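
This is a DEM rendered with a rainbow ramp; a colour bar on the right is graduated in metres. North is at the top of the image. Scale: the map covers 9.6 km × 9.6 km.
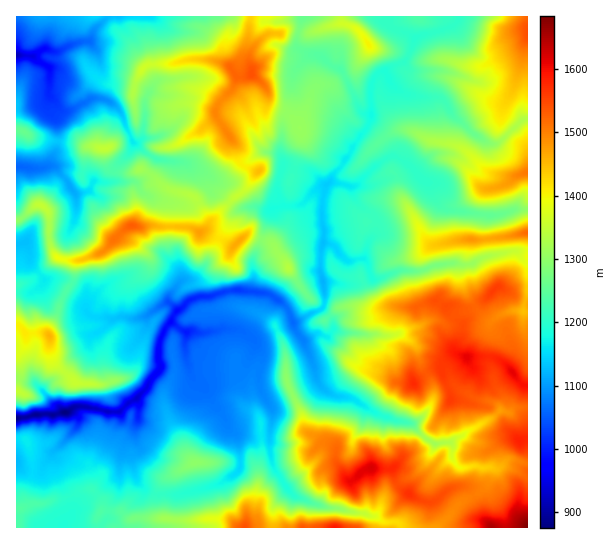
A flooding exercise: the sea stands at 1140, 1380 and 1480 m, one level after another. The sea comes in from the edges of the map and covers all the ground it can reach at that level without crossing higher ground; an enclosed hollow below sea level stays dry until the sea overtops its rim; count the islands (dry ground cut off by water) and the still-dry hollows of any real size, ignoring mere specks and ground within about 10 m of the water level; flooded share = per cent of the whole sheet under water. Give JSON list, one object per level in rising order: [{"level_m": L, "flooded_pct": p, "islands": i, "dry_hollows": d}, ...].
[{"level_m": 1140, "flooded_pct": 17, "islands": 0, "dry_hollows": 1}, {"level_m": 1380, "flooded_pct": 73, "islands": 2, "dry_hollows": 0}, {"level_m": 1480, "flooded_pct": 87, "islands": 2, "dry_hollows": 0}]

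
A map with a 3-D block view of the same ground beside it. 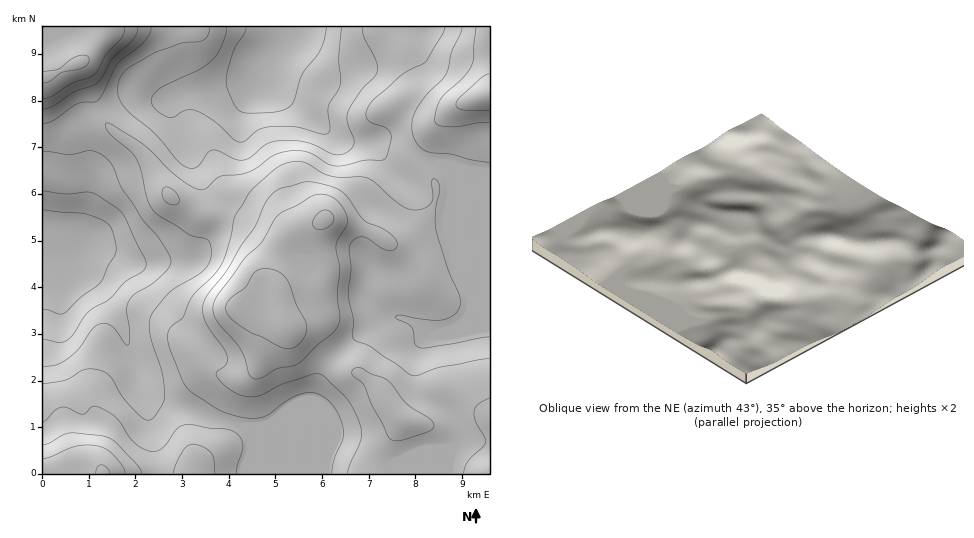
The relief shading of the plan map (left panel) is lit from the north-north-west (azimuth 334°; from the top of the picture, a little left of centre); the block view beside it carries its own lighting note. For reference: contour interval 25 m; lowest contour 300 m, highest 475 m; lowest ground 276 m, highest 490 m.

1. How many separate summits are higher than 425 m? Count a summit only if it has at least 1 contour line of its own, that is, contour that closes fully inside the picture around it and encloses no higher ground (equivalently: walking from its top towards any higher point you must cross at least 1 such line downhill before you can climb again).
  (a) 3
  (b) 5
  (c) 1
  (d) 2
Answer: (a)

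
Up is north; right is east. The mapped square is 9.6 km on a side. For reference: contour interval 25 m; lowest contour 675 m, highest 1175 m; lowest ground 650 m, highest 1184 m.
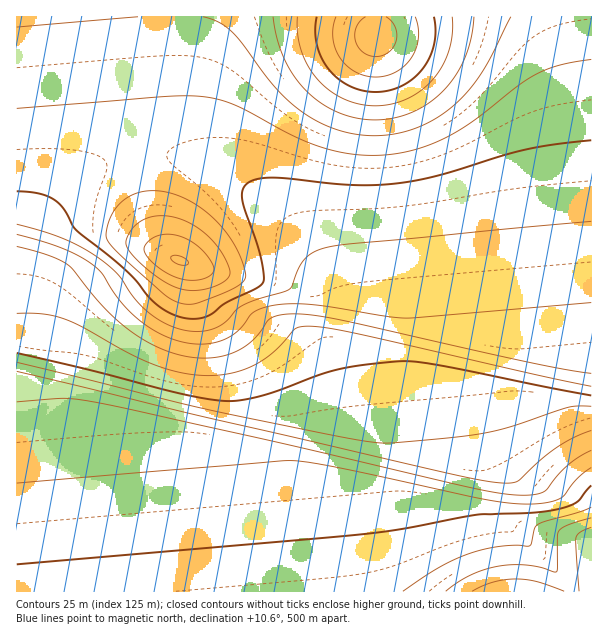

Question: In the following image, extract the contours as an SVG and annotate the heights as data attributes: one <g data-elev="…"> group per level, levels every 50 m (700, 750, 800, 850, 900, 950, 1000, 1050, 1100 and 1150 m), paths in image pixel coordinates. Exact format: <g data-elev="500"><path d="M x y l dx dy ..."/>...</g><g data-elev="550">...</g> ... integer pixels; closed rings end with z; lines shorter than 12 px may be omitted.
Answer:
<g data-elev="700"><path d="M446 591l24-16 13-5 15-4 29-1 30 7 2-41 8-6 24-7"/></g><g data-elev="750"><path d="M17 564l339-29 46-6 75-14 69-4 18-3 12-5 15-18"/></g><g data-elev="800"><path d="M17 402l46-4 33 4 184 41 188 44 45 8 18 0 12-3 25-27 11-8 12-7"/></g><g data-elev="850"><path d="M17 362l192 48 131 27 38 6 39-2 63-7 30-7 59-20 22-1"/></g><g data-elev="900"><path d="M17 313l25 1 21 5 18 7 42 24 23 11 24 9 22 5 29 0 27-7 12-6 12-8 23-25 7-2 9-1 44 7 236 53"/></g><g data-elev="950"><path d="M17 234l40 12 28 14 16 12 19 28 21 21 12 9 14 7 25 7 18-1 15-4 14-9 15-18 10-5 17-3 36 1 72 12 18 1 184-15"/></g><g data-elev="1000"><path d="M17 191l22 3 17 7 9 9 11 20 50 40 30 34 20 12 10 2 11 1 13-4 15-12 31-15 7-6 1-9-4-18-18-57 2-10 7-7 9-2 13-1 78 7 47-2 42-8 85-25 29-6 37-4"/></g><g data-elev="1050"><path d="M184 290l11 0 12-1 12-5 8-5 3-4 0-5-9-19-9-11-9-8-21-13-12-3-11 0-10 2-9 4-8 7-5 10-1 6 3 6 13 13 16 13 13 8z"/><path d="M17 27l121-10"/><path d="M203 17l16 5 14 11 42 54 13 14 15 12 17 10 18 7 18 4 18 2 21-2 21-6 19-9 19-14 15-15 13-18 29-55"/></g><g data-elev="1100"><path d="M178 264l7 1 4-2-2-3-5-3-6-2-5 1 0 4z"/><path d="M297 17l1 18 3 16 7 15 10 14 12 11 14 8 15 5 16 2 17-2 15-5 13-8 13-11 9-14 7-15 3-16 0-18"/></g><g data-elev="1150"><path d="M336 17l-3 10 0 11 2 10 5 9 7 9 9 6 9 4 10 1 11-1 9-4 9-6 7-8 5-10 2-10 0-11-3-10"/></g>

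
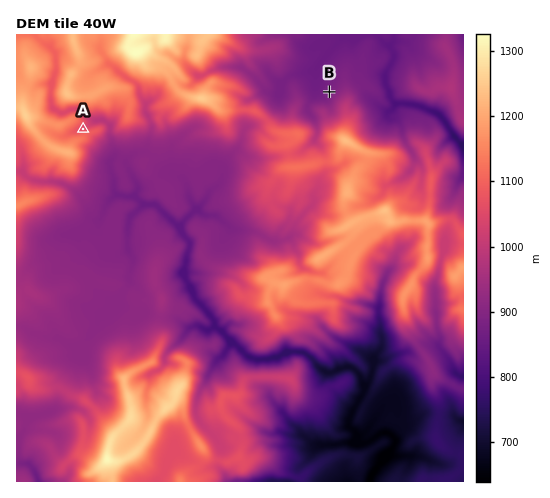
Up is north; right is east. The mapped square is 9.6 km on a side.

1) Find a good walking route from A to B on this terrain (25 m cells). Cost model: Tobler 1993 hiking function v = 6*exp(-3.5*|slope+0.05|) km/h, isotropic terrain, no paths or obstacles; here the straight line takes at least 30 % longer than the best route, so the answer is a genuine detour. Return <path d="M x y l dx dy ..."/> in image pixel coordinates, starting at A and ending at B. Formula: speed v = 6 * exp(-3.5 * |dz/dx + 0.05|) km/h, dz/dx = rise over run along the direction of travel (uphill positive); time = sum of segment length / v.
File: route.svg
<path d="M83 129l7-3 2 0 7-4 5 0 4 2 4 10 1 1 10 5 27 0 4 2 66 0 2 1 9 0 5-2 5-5 18-9 5-5 5-2 14 0 4-3 6-5 33-17 3-3"/>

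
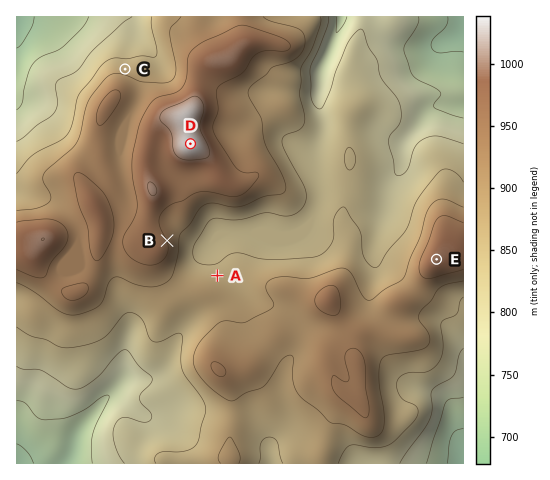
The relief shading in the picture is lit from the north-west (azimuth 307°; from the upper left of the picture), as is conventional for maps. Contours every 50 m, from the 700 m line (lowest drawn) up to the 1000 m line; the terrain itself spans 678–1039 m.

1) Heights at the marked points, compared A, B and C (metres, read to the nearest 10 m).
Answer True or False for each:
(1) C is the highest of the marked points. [False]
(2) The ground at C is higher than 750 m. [True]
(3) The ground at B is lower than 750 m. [False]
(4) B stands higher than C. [True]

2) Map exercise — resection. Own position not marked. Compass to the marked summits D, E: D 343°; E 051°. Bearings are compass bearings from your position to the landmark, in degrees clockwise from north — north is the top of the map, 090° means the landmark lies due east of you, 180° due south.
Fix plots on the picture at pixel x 268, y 396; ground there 890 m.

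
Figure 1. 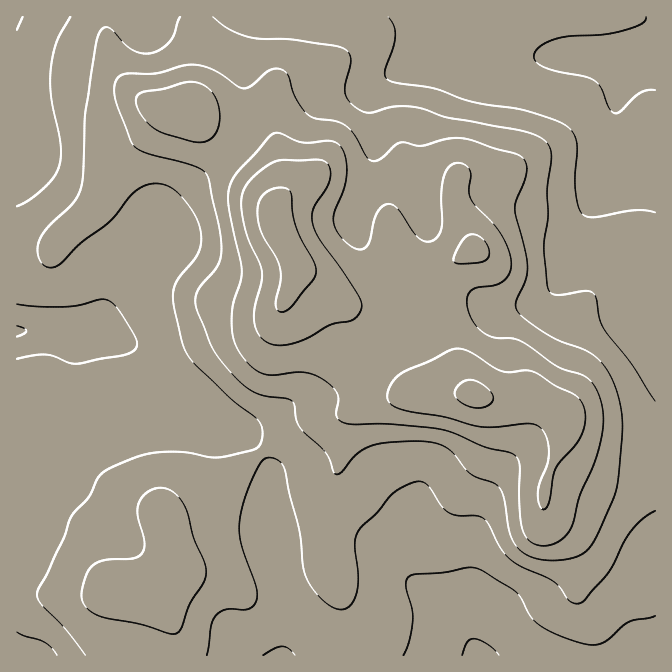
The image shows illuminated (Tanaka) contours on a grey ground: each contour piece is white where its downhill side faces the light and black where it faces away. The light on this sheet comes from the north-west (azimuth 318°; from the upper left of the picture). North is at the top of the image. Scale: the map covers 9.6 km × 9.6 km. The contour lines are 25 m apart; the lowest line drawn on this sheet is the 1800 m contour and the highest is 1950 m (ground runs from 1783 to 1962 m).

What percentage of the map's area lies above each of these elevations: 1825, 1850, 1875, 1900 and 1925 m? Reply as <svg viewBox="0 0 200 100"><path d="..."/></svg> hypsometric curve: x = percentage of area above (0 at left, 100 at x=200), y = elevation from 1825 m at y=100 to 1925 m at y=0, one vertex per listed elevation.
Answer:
<svg viewBox="0 0 200 100"><path d="M171 100l-59-25-45-25-30-25-24-25"/></svg>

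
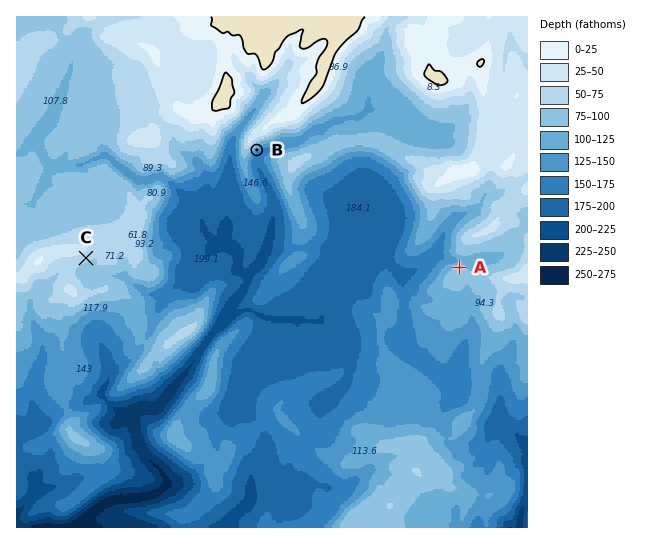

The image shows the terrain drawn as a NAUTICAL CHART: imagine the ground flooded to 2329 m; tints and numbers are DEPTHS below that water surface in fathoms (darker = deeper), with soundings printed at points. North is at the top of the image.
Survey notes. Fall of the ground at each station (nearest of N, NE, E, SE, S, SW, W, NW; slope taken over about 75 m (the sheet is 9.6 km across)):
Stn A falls N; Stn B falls SE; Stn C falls SE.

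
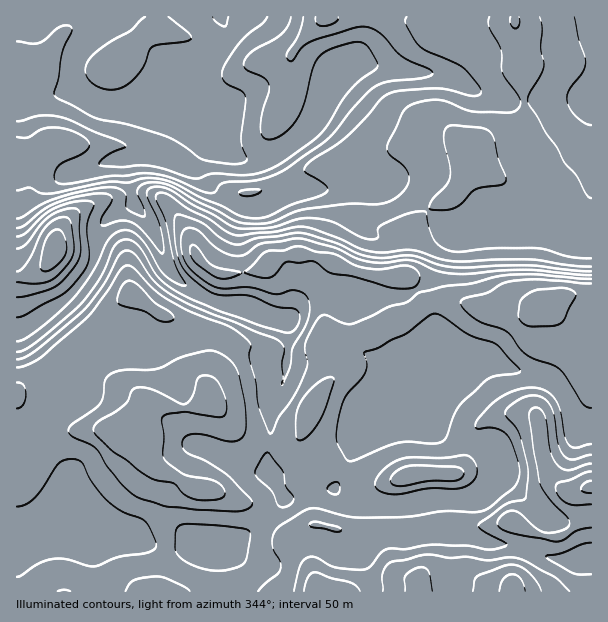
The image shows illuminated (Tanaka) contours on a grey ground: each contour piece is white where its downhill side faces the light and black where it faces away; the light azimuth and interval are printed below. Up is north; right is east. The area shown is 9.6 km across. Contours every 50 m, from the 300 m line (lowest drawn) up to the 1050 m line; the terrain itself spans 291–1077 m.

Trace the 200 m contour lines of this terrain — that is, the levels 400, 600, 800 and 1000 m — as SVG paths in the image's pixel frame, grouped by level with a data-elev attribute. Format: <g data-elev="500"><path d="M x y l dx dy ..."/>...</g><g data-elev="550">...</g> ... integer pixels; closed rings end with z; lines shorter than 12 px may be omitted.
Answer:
<g data-elev="400"><path d="M291 17l-3 9-6 7-9 7-21 11-6 6-2 6 2 6 17 8 6 7 0 8-6 18-2 13 0 9 3 6 6 2 9-4 9-6 7-8 9-18 10-38 4-8 6-6 24-9 14-1 7 6 8 14 1 4-4 5-15 10-10 11-22 34-9 11-35 25-17 9-20 4-34-1-17 5-45-13-10-1-18 2-20-1-3-2 3-5 9-6 14-6 0-3-54-24-12-3-18-1-24 5"/></g><g data-elev="600"><path d="M591 258l-22-1-23-7-10-2-44 0-33 4-10-1-9-5-6-6-5-13-3-14-3-2-16 3-23 10-6 4 0 9-4 2-13-2-28-15-19-4-15 1-29 9-31 0-8-2-18-11-19-10-23-15-13-3-8 1-3 3 0 3 14 34 3 18-2 8-20-24-10-7-12-2-15 4-3 0-1-3 1-4 10-18-1-4-5-2-22 1-27 8-13 6-20 17-7 2"/><path d="M429 209l14 1 10-2 8-4 15-15 28-6 2-3 0-4-8-18-4-20-5-7-9-3-25-3-6 1-3 2-2 12 6 27 0 10-4 9-14 14z"/><path d="M510 17l0 6 5 5 3-1 1-2 0-8"/></g><g data-elev="800"><path d="M212 570l-21-6-13-9-3-9 1-15 3-5 7-2 29 1 27 3 7 3 1 6-3 18-4 9-15 6z"/><path d="M282 507l-4-2-7-14-13-12-3-5 2-7 6-10 4-5 15 18 4 16 7 11 0 4-2 3z"/><path d="M17 507l9-3 9-6 25-36 8-3 9 1 6 4 9 18 16 20 14 9 18 7 6 4 6 10 4 13-2 4-5 3-30 5-24 9-8 0-22-7-15 1-12 4-17 11-4 2"/><path d="M332 494l-4-3-1-3 5-5 6-1 2 4-1 6-3 2z"/><path d="M348 461l-3-3-8-15 0-17 4-17 4-11 17-20 4-7 1-8-3-10 14-5 14-8 13-6 26-19 4-1 5 1 28 19 27 10 25 25 0 3-4 1-19 3-8 2-25 23-8 10-9 24-4 6-9 3-24-2-12 1-44 17z"/><path d="M395 288l13 1 8-3 4-7-2-7-5-5-6-1-27 3-17-1-9-3-19-11-20-2-15-6-6 1-10 3-18 2-21 20 0 1 10 3 14 2 6-3 7-10 5-3 12 1 13-2 20 12 21 3z"/><path d="M217 278l11 0 13-5-28-7-6-5-10-14-3-2-3 1-1 8 4 7z"/><path d="M591 279l-57-5-31 1-32 9-25 2-26 6-13 10-18 5-17 9-19 8-8 0-18-9-6 1-6 7-9 19-1 8 2 15-6 16-10 19-12 17-6 14-3 3-3-5-9-24-2-22-7-26 2-12-3-4-17-14-42-16-24-13-12-9-18-20-6-3-4 0-5 4-13 21-14 20-9 9-45 39-13 6-9 2"/><path d="M42 270l5 1 6-2 7-7 5-7 2-6-1-7-3-8-4-4-3 0-5 2-6 9-5 22z"/></g><g data-elev="1000"><path d="M432 591l-3-19-3-3-4-2-8 2-8 6-2 4 1 12"/><path d="M541 591l-4-9-9-10-7-5-9-2-9 1-26 10-3 5-1 10"/><path d="M591 471l-7 2-14 7-12 3-3 5 4 9 8 6 8 2 16-1"/></g>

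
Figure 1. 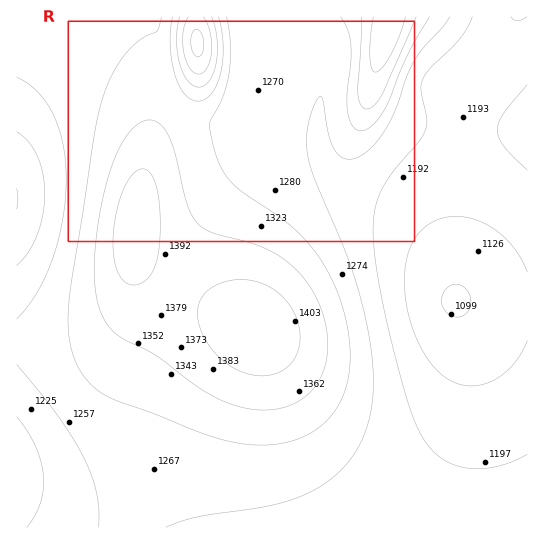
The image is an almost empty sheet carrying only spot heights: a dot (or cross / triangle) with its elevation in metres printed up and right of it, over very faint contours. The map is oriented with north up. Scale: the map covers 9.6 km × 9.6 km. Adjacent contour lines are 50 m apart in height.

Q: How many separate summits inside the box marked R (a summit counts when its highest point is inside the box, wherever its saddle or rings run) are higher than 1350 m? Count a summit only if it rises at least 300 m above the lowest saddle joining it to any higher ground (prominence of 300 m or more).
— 1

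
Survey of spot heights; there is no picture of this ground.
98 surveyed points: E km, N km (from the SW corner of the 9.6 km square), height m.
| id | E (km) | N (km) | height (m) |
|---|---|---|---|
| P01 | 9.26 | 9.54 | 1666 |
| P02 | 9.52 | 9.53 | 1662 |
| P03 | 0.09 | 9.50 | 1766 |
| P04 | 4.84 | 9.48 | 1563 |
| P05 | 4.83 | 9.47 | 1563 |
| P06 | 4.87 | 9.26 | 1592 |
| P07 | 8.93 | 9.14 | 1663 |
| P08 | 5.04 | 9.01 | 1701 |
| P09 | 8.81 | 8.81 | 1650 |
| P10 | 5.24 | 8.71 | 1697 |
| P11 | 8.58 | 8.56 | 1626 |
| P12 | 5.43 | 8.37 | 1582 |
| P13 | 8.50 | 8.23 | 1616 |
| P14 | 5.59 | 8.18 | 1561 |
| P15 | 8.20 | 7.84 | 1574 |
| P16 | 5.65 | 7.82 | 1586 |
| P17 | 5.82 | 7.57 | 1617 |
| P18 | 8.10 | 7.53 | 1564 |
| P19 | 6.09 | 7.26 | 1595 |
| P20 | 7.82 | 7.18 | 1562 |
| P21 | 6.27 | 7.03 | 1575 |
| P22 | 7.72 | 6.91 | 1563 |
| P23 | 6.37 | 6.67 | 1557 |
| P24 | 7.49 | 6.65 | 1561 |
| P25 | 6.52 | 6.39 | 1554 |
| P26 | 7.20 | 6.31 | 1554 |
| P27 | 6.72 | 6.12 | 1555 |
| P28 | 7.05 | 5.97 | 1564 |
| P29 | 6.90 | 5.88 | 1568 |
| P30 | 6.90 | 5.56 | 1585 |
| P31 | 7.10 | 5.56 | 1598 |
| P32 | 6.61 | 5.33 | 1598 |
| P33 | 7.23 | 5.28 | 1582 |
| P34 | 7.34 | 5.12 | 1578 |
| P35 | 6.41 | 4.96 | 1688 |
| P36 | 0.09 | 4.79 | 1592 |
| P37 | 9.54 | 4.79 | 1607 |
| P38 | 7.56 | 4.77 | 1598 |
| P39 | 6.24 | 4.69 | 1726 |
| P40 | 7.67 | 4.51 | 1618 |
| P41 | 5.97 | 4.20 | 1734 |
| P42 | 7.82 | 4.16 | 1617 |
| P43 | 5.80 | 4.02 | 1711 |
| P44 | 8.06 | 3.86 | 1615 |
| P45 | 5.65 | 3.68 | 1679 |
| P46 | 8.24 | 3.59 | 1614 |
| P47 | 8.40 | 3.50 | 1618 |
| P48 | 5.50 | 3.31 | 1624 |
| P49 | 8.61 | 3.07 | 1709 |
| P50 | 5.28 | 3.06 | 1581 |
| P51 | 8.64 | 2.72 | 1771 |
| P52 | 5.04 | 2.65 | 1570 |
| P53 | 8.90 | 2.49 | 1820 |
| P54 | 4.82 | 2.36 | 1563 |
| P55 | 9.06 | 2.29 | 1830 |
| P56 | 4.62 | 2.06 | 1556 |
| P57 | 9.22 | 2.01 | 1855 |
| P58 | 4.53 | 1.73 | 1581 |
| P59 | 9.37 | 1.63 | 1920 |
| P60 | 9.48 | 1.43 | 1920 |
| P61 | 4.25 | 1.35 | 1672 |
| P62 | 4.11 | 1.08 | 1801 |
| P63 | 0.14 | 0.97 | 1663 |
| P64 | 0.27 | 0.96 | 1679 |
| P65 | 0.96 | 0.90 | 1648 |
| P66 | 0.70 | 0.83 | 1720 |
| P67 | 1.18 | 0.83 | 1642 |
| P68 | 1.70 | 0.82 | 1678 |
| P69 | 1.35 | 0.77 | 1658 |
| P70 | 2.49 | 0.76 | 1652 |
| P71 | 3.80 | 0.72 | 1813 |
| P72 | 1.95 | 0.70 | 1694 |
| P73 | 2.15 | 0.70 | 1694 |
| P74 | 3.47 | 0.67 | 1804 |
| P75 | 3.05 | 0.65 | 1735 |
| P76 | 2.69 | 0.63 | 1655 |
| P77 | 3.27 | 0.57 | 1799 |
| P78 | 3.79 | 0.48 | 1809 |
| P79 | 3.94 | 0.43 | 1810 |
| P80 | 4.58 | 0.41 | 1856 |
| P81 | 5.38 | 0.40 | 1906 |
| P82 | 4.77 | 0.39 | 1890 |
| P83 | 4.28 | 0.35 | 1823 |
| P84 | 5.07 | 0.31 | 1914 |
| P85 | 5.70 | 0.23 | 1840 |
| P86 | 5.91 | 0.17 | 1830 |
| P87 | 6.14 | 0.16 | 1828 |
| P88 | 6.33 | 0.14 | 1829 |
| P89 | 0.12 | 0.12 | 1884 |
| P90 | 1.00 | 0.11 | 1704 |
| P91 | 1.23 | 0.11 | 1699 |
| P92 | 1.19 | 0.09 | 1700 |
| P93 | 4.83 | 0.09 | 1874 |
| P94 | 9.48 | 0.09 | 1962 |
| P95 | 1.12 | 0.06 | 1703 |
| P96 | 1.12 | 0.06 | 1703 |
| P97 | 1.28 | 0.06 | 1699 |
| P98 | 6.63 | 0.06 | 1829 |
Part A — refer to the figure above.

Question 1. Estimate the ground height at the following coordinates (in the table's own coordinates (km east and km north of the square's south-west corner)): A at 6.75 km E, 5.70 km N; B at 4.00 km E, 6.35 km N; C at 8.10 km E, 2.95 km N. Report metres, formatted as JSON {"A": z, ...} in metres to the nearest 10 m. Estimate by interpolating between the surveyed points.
{"A": 1570, "B": 1690, "C": 1670}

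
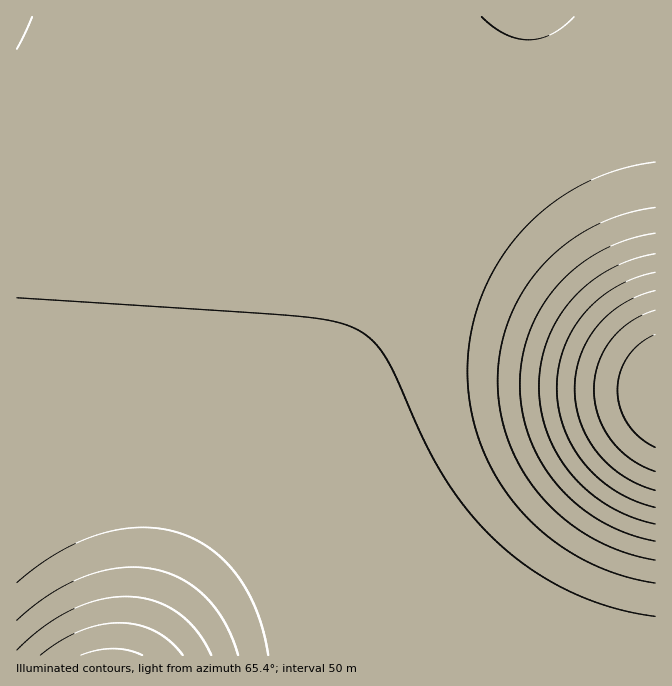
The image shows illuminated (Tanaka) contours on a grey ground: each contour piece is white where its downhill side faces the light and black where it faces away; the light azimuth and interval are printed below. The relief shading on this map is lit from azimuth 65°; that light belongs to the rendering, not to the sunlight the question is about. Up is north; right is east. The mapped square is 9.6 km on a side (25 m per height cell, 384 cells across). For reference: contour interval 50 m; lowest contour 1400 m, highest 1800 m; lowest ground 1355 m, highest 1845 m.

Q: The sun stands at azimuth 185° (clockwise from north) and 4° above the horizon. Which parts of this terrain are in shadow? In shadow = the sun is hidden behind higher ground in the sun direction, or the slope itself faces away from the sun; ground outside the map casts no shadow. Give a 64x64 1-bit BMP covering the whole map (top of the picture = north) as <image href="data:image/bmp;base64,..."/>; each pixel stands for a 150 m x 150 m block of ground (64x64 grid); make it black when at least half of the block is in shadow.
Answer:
<image width="64" height="64" href="data:image/bmp;base64,Qk0+AgAAAAAAAD4AAAAoAAAAQAAAAEAAAAABAAEAAAAAAAACAAATCwAAEwsAAAIAAAAAAAAA////AAAAAAD//+AAAAAAAP//8AAAAAAA///wAAAAAAD///AAAAAAAP//8AAAAAAA///wAAAAAAD///AAAAAAAP//8AAAAAAA///wAAAAAAB///AAAAAAAH//8AAAAAAAf//wAAAAAAB///AAAAAAAH//4AAAAAAAP//gAAAAAAAf/+AAAAAAAA//wAAAAAAAB//AAAAAAAAD/4AAAAAAAAH/AAAAAAAAAP4AAAAAAAAAOAAAAAAAAAAAAAAAAAAAAAAAAAAAAAAAAAAAAAAAAAAAAAAAAAAAAAAAAAAAAAAAAAAAAAAAAAAAAAAAAAAAAAAAAAAAAAAAAAAAAAAABwAAAAAAAAD/AAAAAAAAAf8AAAAAAAAD/wAAAAAAAAf/AAAAAAAAD/8AAAAAAAAP/wAAAAAAAA//AAAAAAAAD/8AAAAAAAAP/wAAAAAAAAf/AAAAAAAAB/8AAAAAAAAH/wAAAAAAAAf/AAAAAAAAA/8AAAAAAAAD/wAAAAAAAAP/AAAAAAAAAf8AAAAAAAAB/wAAAAAAAAD/AAAAAAAAAP8AAAAAAAAAfwAAAAAAAAB/AAAAAAAAAD8AAAAAAAAAPwAAAAAAAAAfAAAAAAAAAB8AAAAAAAAADwAAAAAAAAAPAAAAAAAAAAcAAAAAAAAAAwAAAAAAAAADAAAAAAAAAAEAAAAAAAAAAA=="/>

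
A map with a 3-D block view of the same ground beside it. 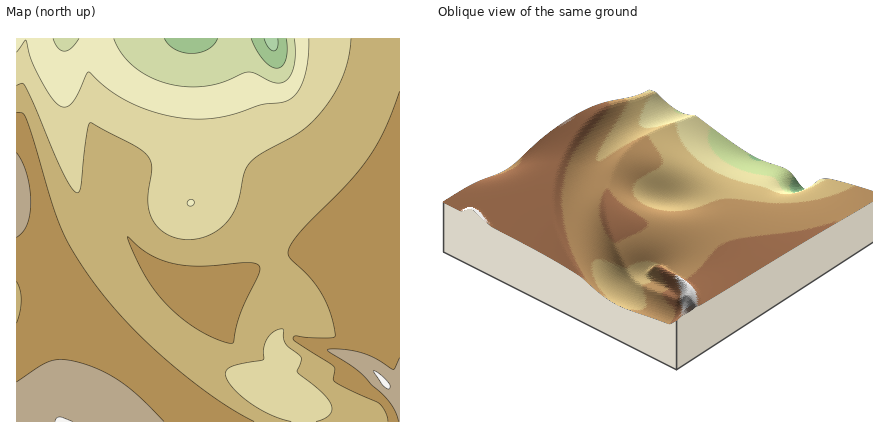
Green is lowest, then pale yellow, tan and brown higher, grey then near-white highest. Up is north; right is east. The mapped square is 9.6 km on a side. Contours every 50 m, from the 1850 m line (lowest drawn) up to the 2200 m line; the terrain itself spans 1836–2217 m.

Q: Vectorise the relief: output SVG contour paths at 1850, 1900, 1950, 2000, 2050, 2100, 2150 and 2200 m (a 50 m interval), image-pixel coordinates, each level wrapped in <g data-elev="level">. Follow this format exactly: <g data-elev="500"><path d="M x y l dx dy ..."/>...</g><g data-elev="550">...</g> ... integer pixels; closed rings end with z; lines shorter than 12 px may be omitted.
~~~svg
<g data-elev="1850"><path d="M278 38l-1 10-3 3-6-3-4-10"/></g><g data-elev="1900"><path d="M218 38l-4 6-6 5-8 3-8 1-9-1-8-2-6-6-5-5"/><path d="M286 38l1 12-1 10-4 6-6 2-6-2-7-6-7-10-5-12"/></g><g data-elev="1950"><path d="M79 38l-7 10-8 3-6-3-5-10"/><path d="M294 38l1 16-1 12-4 10-6 6-10 0-18-8-8-2-30 12-24 3-26-3-24-11-18-15-8-10-4-10"/></g><g data-elev="2000"><path d="M188 206l-1-2 1-4 2-1 4 1 0 5z"/><path d="M309 38l-1 20-3 18-6 14-7 8-10 4-22 3-32 11-24 3-30-2-34-10-26-14-26-21-14 29-6 5-6 1-10-8-12-20-9-19-5-20-10 12"/></g><g data-elev="2050"><path d="M291 422l-21-8-21-12-16-14-5-8-3-6 2-4 5-4 32-6 0-12 3-8 5-7 8-4 4 1 0 8 2 6 15 14-3 14 23 20 10 12 1 6-2 4-5 4-9 4"/><path d="M351 38l-2 20-6 18-8 16-11 16-11 14-11 9-40 22-11 9-6 10-7 30-8 16-8 8-8 6-18 7-12 0-10-2-8-4-9-7-6-10-3-10 0-12 4-26-3-10-13-11-44-24-3 1-2 8-7 56-2 4-4-1-6-8-8-15-34-81-4-4-6 2"/></g><g data-elev="2100"><path d="M254 422l-38-24-46-34-38-37-34-38-20-30-15-25-11-29-26-86-4-6-6-1"/><path d="M226 342l7 0 6-24 20-44 1-4-1-4-3-3-8 0-46 3-28-2-12-4-12-6-22-17 3 11 13 26 9 14 12 14 13 14 16 11 16 9z"/><path d="M16 282l4 8 1 10-1 12-4 11"/><path d="M400 91l-15 39-17 28-20 26-48 48-9 12-3 8 2 6 20 19 12 17 9 20 4 20-1 3-6 1-32-2-2 1-1 3 41 26 1 4-2 10 3 2 44 22 6 8 2 10"/></g><g data-elev="2150"><path d="M164 422l-24-24-18-16-22-12-22-8-16-2-12 1-10 5-24 16"/><path d="M400 358l-6 12-18-12-14-5-18-4-16 1 2 2 28 19 26 25 10 12 5 14"/><path d="M16 237l6-5 5-8 3-10 1-12-4-28-5-12-6-9"/></g><g data-elev="2200"><path d="M72 422l-12-5-4 1-1 4"/><path d="M387 388l3 0-1-4-9-9-6-4 8 13z"/></g>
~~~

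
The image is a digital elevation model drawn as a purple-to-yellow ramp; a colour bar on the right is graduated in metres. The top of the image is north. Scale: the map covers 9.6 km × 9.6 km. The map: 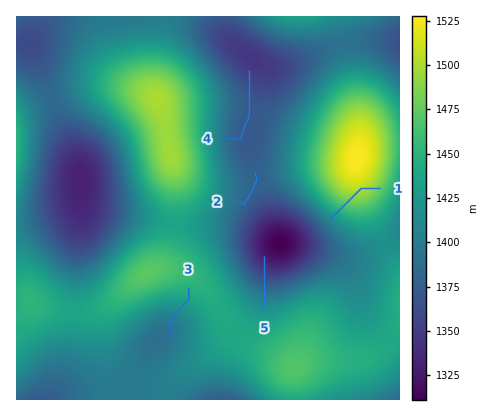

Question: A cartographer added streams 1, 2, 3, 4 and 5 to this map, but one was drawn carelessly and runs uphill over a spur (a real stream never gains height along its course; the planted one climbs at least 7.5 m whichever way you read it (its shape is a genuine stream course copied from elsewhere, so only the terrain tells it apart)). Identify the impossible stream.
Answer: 1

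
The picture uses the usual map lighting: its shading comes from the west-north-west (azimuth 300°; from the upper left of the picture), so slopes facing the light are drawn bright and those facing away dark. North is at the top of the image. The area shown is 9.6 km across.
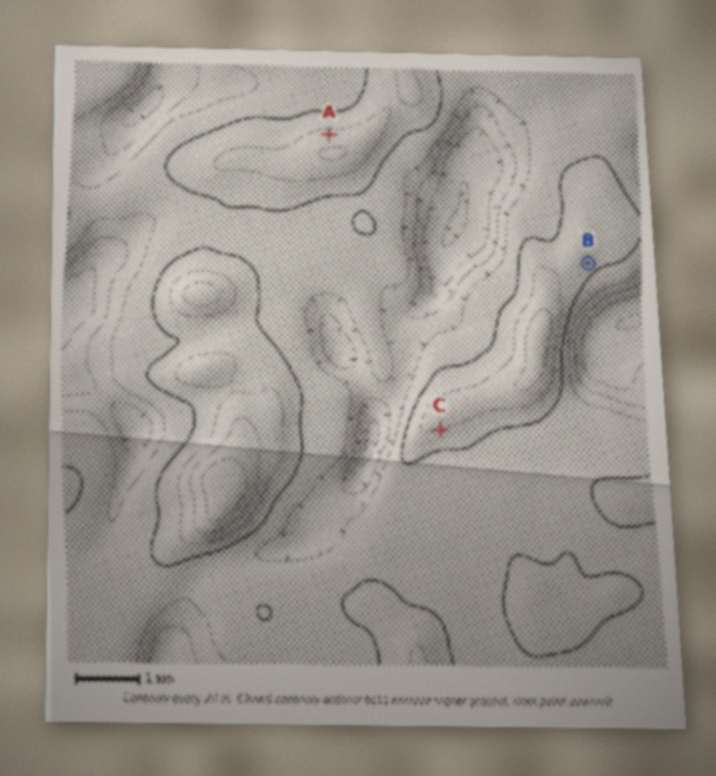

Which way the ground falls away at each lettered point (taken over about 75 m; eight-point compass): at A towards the N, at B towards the SE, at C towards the S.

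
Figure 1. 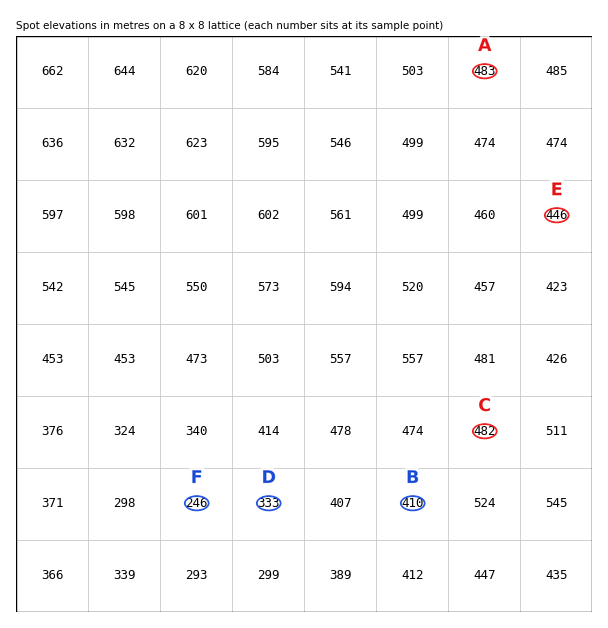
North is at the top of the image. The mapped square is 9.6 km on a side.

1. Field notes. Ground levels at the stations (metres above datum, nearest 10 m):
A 480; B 410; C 480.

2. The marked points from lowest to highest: F D E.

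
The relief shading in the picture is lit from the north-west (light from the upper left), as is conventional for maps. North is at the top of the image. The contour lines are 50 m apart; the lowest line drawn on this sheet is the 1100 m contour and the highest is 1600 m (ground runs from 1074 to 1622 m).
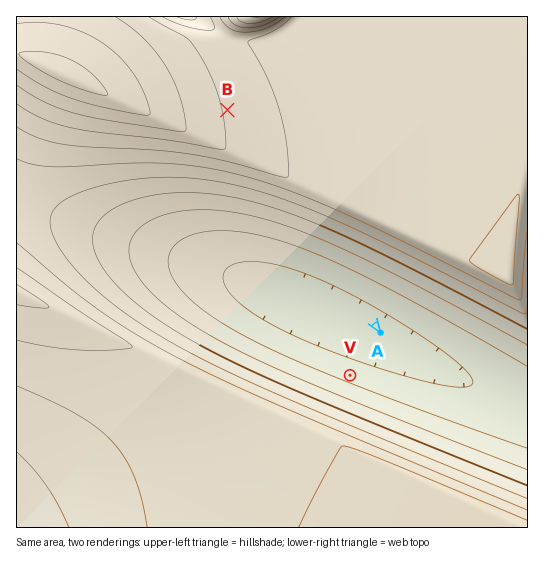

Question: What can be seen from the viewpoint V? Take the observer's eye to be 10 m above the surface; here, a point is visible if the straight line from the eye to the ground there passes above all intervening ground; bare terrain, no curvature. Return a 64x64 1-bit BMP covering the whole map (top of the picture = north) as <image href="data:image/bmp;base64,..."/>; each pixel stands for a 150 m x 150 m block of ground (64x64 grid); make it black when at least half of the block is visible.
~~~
<image width="64" height="64" href="data:image/bmp;base64,Qk0+AgAAAAAAAD4AAAAoAAAAQAAAAEAAAAABAAEAAAAAAAACAAATCwAAEwsAAAIAAAAAAAAA////AAAAAAAAAAAAAAAAAQAAAAAAAAAHAAAAAAAAAB8AAAAAAAAA/wAAAAAAAAP/AAAAAAAAD/8AAAAAAAA//wAAAAAAAP//AAAAAAAD//8AAAAAAB///wAAAAAAf///AAAAAAH///8AAAAAB////wAAAAAf////AAAAAH////8AAAAB/////wAAAA//////AAAAP/////8AAAD//////wAAA///////AAAP//////8AAD///////wAB////////AAf///////8AH////////wB/////////Af////////8H/////////h/////////+f/////////7//////////P/////////w/////////8D/////////AP////////wA////////8AB////////AAH///////gAAf//////4AAB//////+AAAH//////gAAAP/////4AAAA/////+AAAAD/////gAAAAP////wAAAAA////8AAAAAD////AAAAAAH///wAAAAAAf//8AAAAAAB///AAAAAAAH//wAAAAAAAf/4AAAAAAAB/+AAAAAAAAH/gAAAAAAAAfwAAAAAAAAB8AAAAAAAAAHAAAAAAAAAAAAAAAAAAAAAAAAAAAAAAAAAAAAAAAAAAAAAAAAAAAAAAAAAAAAAAAAAAAAAAAAAAAAAAAAAAAAA=="/>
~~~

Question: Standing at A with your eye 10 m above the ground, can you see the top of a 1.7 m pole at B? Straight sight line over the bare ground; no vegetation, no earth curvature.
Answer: no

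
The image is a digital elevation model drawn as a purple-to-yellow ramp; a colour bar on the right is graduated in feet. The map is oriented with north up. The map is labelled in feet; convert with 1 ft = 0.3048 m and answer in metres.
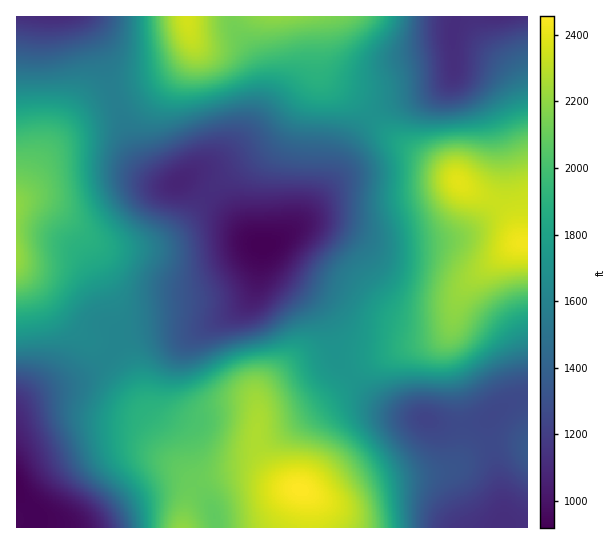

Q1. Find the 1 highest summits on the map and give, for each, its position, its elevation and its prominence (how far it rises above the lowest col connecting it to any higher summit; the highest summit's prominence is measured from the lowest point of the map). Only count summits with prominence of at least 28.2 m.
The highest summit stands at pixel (301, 490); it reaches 749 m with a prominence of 469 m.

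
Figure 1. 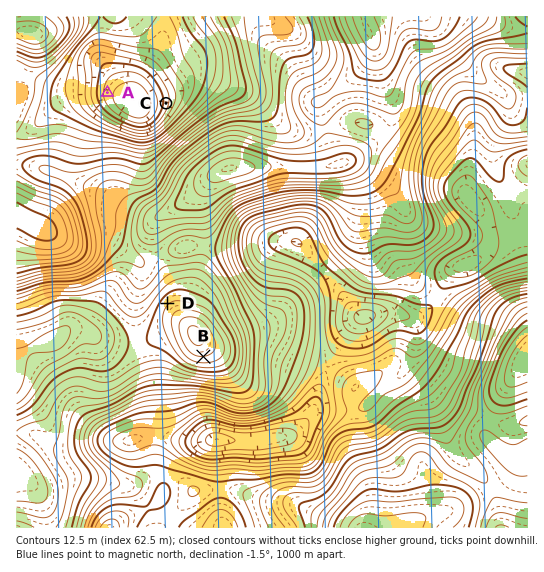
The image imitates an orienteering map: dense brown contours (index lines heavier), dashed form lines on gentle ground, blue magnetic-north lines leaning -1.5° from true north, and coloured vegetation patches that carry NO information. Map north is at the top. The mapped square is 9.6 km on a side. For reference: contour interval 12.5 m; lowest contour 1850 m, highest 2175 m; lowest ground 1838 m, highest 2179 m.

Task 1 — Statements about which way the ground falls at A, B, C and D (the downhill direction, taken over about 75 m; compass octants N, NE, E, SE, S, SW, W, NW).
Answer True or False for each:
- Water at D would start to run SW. False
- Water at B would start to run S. True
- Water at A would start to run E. True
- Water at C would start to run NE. False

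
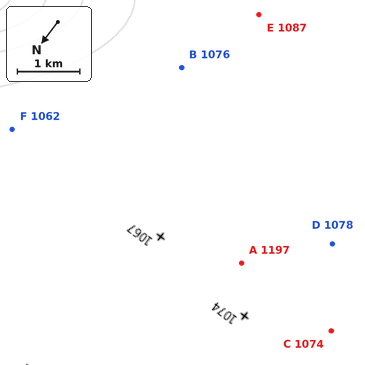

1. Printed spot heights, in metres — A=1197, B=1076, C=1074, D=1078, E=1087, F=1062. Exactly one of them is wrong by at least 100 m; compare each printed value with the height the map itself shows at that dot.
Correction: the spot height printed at A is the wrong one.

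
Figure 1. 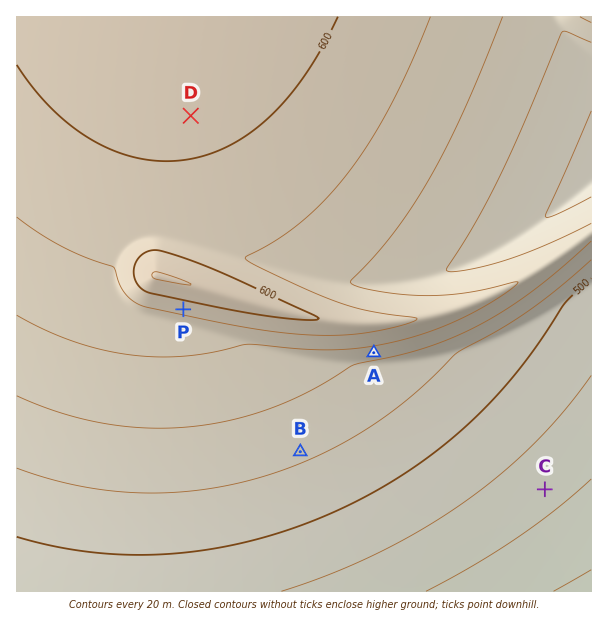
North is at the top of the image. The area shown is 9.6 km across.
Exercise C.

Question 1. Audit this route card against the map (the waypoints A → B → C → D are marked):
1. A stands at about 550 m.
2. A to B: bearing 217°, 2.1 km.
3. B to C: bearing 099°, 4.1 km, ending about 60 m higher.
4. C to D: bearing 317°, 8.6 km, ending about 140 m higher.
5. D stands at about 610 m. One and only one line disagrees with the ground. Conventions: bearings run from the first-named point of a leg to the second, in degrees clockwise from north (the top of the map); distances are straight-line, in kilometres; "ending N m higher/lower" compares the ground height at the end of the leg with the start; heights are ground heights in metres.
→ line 3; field sense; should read lower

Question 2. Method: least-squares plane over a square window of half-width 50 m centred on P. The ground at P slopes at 5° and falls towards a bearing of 192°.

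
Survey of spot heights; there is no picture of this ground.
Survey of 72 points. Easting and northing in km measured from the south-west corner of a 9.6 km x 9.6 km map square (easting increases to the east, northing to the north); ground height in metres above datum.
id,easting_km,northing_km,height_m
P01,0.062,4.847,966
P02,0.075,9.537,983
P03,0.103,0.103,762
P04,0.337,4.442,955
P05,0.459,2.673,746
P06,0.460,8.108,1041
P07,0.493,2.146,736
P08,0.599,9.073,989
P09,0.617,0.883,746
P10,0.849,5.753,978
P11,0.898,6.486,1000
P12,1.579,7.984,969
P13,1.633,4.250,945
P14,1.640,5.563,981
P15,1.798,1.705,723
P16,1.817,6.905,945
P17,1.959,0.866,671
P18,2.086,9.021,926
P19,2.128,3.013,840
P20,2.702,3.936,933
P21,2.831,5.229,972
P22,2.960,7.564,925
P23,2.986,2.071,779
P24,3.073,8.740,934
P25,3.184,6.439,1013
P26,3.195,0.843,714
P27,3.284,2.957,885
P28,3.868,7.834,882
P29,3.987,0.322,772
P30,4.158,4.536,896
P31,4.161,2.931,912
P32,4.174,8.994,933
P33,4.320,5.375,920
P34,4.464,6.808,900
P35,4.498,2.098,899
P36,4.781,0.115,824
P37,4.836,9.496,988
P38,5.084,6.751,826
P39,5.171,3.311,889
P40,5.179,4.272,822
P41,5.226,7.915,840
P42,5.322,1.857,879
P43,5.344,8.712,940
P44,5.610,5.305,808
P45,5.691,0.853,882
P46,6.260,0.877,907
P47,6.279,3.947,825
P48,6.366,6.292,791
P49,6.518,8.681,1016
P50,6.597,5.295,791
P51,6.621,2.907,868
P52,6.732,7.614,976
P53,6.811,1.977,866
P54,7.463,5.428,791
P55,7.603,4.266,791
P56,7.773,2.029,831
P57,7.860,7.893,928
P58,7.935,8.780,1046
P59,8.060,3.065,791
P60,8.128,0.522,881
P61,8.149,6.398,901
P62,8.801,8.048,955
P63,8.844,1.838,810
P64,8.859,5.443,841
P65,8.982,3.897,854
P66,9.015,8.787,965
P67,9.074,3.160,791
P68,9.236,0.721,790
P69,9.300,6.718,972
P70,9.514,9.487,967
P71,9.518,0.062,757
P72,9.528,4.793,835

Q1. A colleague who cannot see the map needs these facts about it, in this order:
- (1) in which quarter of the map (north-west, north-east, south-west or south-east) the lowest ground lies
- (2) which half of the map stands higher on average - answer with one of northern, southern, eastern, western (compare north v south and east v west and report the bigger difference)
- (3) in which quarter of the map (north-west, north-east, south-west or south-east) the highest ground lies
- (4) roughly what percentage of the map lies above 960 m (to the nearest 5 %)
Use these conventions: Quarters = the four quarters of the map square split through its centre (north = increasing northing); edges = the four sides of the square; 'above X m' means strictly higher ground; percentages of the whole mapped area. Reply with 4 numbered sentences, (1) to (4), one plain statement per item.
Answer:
(1) The lowest ground is in the south-west quarter.
(2) The northern half stands higher on average than the southern half.
(3) The highest ground is in the north-east quarter.
(4) Roughly 20 % of the ground is higher than 960 m.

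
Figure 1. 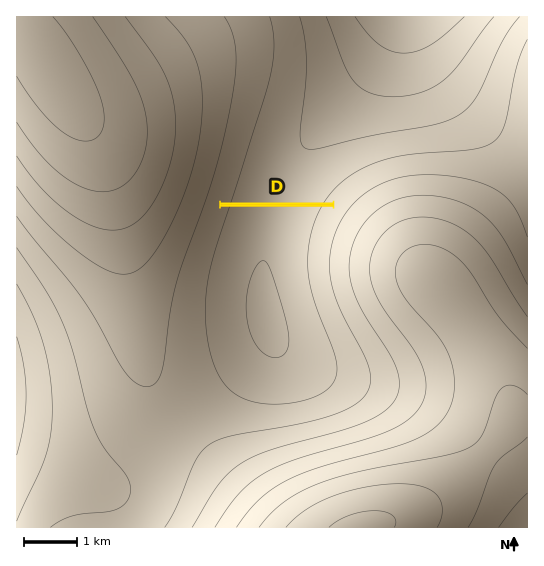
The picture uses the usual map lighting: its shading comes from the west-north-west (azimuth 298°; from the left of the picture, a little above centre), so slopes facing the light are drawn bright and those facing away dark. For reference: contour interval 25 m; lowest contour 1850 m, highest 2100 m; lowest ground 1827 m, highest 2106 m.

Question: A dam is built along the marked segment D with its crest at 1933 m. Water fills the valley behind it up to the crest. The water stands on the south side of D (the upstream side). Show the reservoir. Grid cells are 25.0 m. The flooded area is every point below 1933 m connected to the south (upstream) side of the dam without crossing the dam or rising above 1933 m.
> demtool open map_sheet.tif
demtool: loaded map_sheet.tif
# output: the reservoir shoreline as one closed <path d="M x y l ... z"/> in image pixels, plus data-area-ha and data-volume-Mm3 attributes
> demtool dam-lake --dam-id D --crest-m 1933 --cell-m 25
<path d="M330 207l-110 0-15 43-8 32-1 17-1 2 0 34 1 2 0 10 1 2 2 13 5 17 9 16 10 9 16 7 16 1 2 1 32-1 1-1 19-3 16-5 8-4 11-10 4-8 0-18-8-21-16-33-7-22-1-16-1-1 0-13 1-2 1-16 6-17 8-13-1-2z" data-area-ha="893" data-volume-Mm3="175.15"/>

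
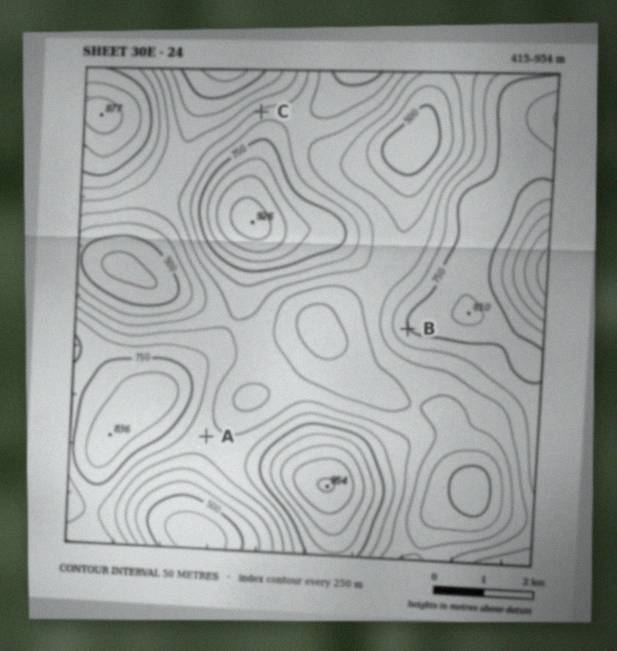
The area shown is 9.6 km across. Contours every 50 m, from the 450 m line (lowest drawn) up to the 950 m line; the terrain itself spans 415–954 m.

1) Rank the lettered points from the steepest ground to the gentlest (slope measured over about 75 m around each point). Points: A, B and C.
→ C B A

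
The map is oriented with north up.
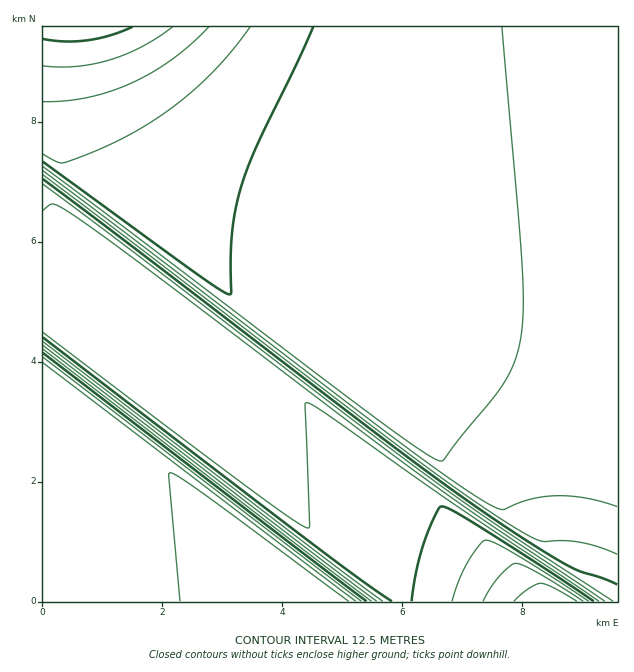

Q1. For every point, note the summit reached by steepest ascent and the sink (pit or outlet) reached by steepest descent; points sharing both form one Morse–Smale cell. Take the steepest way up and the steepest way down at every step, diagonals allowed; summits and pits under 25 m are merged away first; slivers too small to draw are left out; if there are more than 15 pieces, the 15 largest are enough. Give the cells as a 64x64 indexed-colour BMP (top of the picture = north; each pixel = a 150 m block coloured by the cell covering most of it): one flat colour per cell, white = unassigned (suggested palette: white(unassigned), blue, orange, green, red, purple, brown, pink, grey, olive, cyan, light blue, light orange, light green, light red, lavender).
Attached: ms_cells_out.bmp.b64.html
<image width="64" height="64" href="data:image/bmp;base64,Qk12CAAAAAAAAHYAAAAoAAAAQAAAAEAAAAABAAQAAAAAAAAIAAATCwAAEwsAABAAAAAAAAAA////ALR3HwAOf/8ALKAsACgn1gC9Z5QAS1aMAMJ34wB/f38AIr28AM++FwDox64AeLv/AIrfmACWmP8A1bDFADMzMzMzMzMzMzMzMzMzMzMzMzMyIiIiIiIiIiIiIiIiMzMzMzMzMzMzMzMzMzMzMzMzMyIiIiIiIiIiIiIiIiIzMzMzMzMzMzMzMzMzMzMzMzMyIiIiIiIiIiIiIiIiIjMzMzMzMzMzMzMzMzMzMzMzMyIiIiIiIiIiIiIiIiIiMzMzMzMzMzMzMzMzMzMzMzMyIiIiIiIiIiIiIiIiIiIzMzMzMzMzMzMzMzMzMzMzMiIiIiIiIiIiIiIiIiIiIjMzMzMzMzMzMzMzMzMzMzMiIiIiIiIiIiIiIiIiIiIiMzMzMzMzMzMzMzMzMzMzMiIiIiIiIiIiIiIiIiIiIiIzMzMzMzMzMzMzMzMzMzMiIiIiIiIiIiIiIiIiIiIiIjMzMzMzMzMzMzMzMzMzIiIiIiIiIiIiIiIiIiIiIiIiMzMzMzMzMzMzMzMzMzIiIiIiIiIiIiIiIiIiIiIiIiIzMzMzMzMzMzMzMzMzIiIiIiIiIiIiIiIiIiIiIiIiIjMzMzMzMzMzMzMzMyIiIiIiIiIiIiIiIiIiIiIiIiIiMzMzMzMzMzMzMzMyIiIiIiIiIiIiIiIiIiIiIiIiIiIzMzMzMzMzMzMzMyIiIiIiIiIiIiIiIiIiIiIiIiIiIjMzMzMzMzMzMzMyIiIiIiIiIiIiIiIiIiIiIiIiIiIiMzMzMzMzMzMzMiIiIiIiIiIiIiIiIiIiIiIiIiIiIiIzMzMzMzMzMzMiIiIiIiIiIiIiIiIiIiIiIiIiIiIiIjMzMzMzMzMzMiIiIiIiIiIiIiIiIiIiIiIiIiIiIiIiMzMzMzMzMzMiIiIiIiIiIiIiIiIiIiIiIiIiIiIiIiIzMzMzMzMzIiIiIiIiIiIiIiIiIiIiIiIiIiIiIiIiIjMzMzMzMzIiIiIiIiIiIiIiIiIiIiIiIiIiIiIiIiIiMzMzMzMzIiIiIiIiIiIiIiIiIiIiIiIiIiIiIiIiIiIzMzMzMyIiIiIiIiIiIiIiIiIiIiIiIiIiIiIiIiIiIjMzMzMyIiIiIiIiIiIiIiIiIiIiIiIiIiIiIiIiIiIiMzMzMyIiIiIiIiIiIiIiIiIiIiIiIiIiIiIiIiIiIiIzMzMyIiIiIiIiIiIiIiIiIiIiIiIiIiIiIiIiIiIiIjMzMiIiIiIiIiIiIiIiIiIiIiIiIiIiIiIiIiIiIiIiMzMiIiIiIiIiIiIiIiIiIiIiIiIiIiIiIiIiIiIiIiIzMiIiIiIiIiIiIiIiIiIiIiIiIiIiIiIiIiIiIiERETIiIiIiIiIiIiIiIiIRIiIiIiIiIiIiIiIRERERERERIiIiIiIiIiIiIiIiIREREREREREREREREREREREREREiIiIiIiIiIiIiIiERERERERERERERERERERERERERESIiIiIiIiIiIiIiERERERERERERERERERERERERERERIiIiIiIiIiIiIiEREREREREREREREREREREREREREREiIiIiIiIiIiIiERERERERERERERERERERERERERERESIiIiIiIiIiIhERERERERERERERERERERERERERERERIiIiIiIiIiIhEREREREREREREREREREREREREREREREiIiIiIiIiIhERERERERERERERERERERERERERERERESIiIiIiIiIRERERERERERERERERERERERERERERERERIiIiIiIiIREREREREREREREREREREREREREREREREREiIiIiIiIRERERERERERERERERERERERERERERERERESIiIiIiIRERERERERERERERERERERERERERERERERERIiIiIiIREREREREREREREREREREREREREREREREREREiIiIiIRERERERERERERERERERERERERERERERERERESIiIiIRERERERERERERERERERERERERERERERERERERIiIiIREREREREREREREREREREREREREREREREREREREiIiIRERERERERERERERERERERERERERERERERERERESIiIhERERERERERERERERERERERERERERERERERERERIiIhEREREREREREREREREREREREREREREREREREREREiIiERERERERERERERERERERERERERERERERERERERESIiERERERERERERERERERERERERERERERERERERERERIiIREREREREREREREREREREREREREREREREREREREREiIhERERERERERERERERERERERERERERERERERERERESIiERERERERERERERERERERERERERERERERERERERERIiIREREREREREREREREREREREREREREREREREREREREiIRERERERERERERERERERERERERERERERERERERERESIhERERERERERERERERERERERERERERERERERERERERIiEREREREREREREREREREREREREREREREREREREREREiIRERERERERERERERERERERERERERERERERERERERESIhERERERERERERERERERERERERERERERERERERERERIiEREREREREREREREREREREREREREREREREREREREREiIRERERERERERERERERERERERERERERERERERERERESIhERERERERERERERERERERERERERERERERERERERER"/>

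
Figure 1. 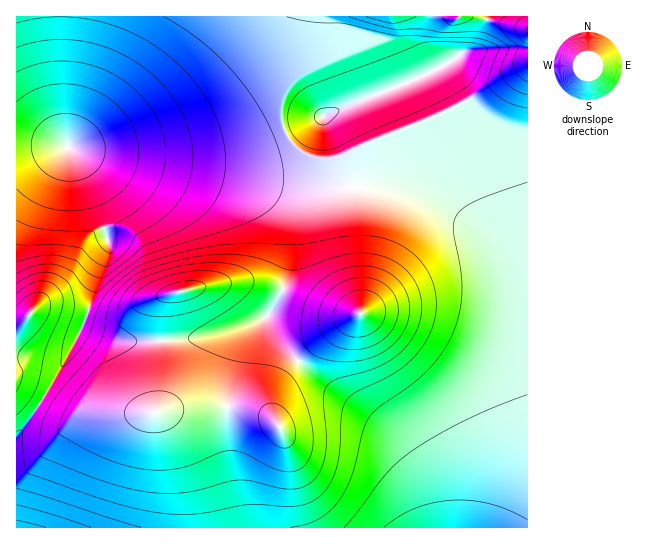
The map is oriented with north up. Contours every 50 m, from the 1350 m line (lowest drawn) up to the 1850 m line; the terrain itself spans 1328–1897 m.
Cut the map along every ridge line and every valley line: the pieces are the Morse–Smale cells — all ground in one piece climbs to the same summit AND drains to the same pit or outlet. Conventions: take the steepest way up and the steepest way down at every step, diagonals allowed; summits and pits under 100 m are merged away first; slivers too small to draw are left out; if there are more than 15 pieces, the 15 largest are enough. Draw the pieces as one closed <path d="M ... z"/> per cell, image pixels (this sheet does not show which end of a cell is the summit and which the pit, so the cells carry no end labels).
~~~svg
<path d="M527 16l-466 0-1 59 5 66 4 7 10 3 155 26 73 10 48 0 4-38 3-4 87-34 26-15 30-20 21-11 2-2z"/><path d="M363 187l-7 0 0 42 5 82-43 30-21 20 28 23 64 47 19 19 16 29 13 49 90 0 1-221-4-10-16-30-13-18-36-33-26-15-19-6-24-6z"/><path d="M73 148l-4 1 11 16 13 30 16 54-9 18-17 60-20 39-22 35 28 15 24-4 57 1 43-6 40 0 28 5 14 9-2-20 3-10 11-18 10-12-16-18-14-22 1-7 13-20 8-27 2-34-4-16-4-7-12-10-33-13z"/><path d="M299 361l-2 0-10 12-11 18-3 10 0 13 4 9-16-11-28-5-40 0-36 6 12 13 15 36 8 37 1 28 242 1-11-49-16-29-19-19-64-47z"/><path d="M42 401l-26 37 1 90 176-1-1-28-8-37-15-36-10-13-66-1-24 4z"/><path d="M527 64l-78 47-87 34-3 4-3 33 1 5 24 1 33 7 19 6 26 15 11 8 33 35 14 24 10 24z"/><path d="M55 145l-39 1 0 240 23 14 5-2 8-13 31-58 17-60 9-18-10-39-19-45-13-18z"/><path d="M121 157l-8 1 125 29 33 13 12 10 4 7 4 16-2 34-8 27-13 20-1 7 14 22 16 17 21-19 43-30-6-124-48 0-38-4z"/><path d="M59 16l-43 1 1 128 51 1-3-5-4-35z"/><path d="M17 387l0 50 24-35z"/>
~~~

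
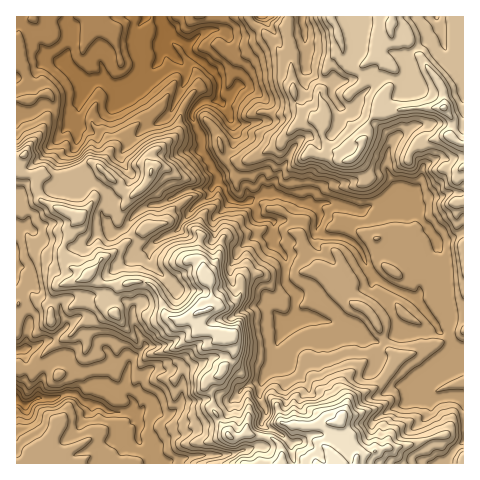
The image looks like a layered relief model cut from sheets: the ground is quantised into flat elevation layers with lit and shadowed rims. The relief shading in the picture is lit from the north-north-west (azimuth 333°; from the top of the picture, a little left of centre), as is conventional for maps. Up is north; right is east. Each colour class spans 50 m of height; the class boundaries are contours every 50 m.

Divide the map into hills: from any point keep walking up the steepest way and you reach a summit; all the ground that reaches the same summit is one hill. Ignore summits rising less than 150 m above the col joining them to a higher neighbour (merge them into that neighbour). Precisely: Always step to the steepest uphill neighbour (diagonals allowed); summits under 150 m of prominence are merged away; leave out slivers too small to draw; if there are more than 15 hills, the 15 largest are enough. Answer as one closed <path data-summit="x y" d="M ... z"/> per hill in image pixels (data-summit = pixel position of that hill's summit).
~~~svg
<path data-summit="340 463" d="M270 193l-6 0-13 8 5 7 0 8 3 3 11 0 4 3-2 20 14 15-2 21 3 7 9 9-1 19-9 9-8 17-4 28-14 14-16 6-12 13-17-2-34 4 1-27-6-4-24-3-10 9-5 19-4 6-6-9 0-21 3-12 10-7 6-9-12-19-2-19-10-6-27-4-27 2-7 6-6-3-6 0-11-8-8-20-8-6-6 0 1 197 447-1 0-96-9-1-5-6 0-23-12-7-2-5-22-27-25-11-14-10-5-6-10-21-9-9-12-5-14 0-7-3-2-4 3-7 0-9-5-7z"/><path data-summit="444 108" d="M463 16l-248 0-2 12-12 6-13 11 1 7 29 25 0 22 10 13 5 12 2 9-2 13-7 12-14 9 6 9 0 5 7 7 3 9 14 7 22-11 6 0 44 13 5 7 0 9-3 7 1 3 8 4 14 0 12 5 9 9 10 21 5 6 14 10 25 11 22 27 2 5 12 7 0 23 5 6 9-1z"/><path data-summit="208 309" d="M250 200l-8 4-12-3-17 19 1 18-3 3-21-5-12-6-24 12-8 7-6 0-5-11-10-10-8 5-6 0-5-3-7 1-11 14-18 2-13-6-14-1-15-13-4-1-8 5 0 35 9 2 5 5 8 20 8 7 9 1 6 3 7-6 27-2 27 4 10 6 2 19 12 19-6 9-10 7-3 12 0 21 6 9 4-6 5-19 10-9 24 3 6 4-1 27 34-4 17 2 12-13 16-6 14-14 3-25 9-20 9-9 1-13 0-6-9-9-3-7 2-21-14-15 2-20-4-3-11 0-3-3 0-8z"/>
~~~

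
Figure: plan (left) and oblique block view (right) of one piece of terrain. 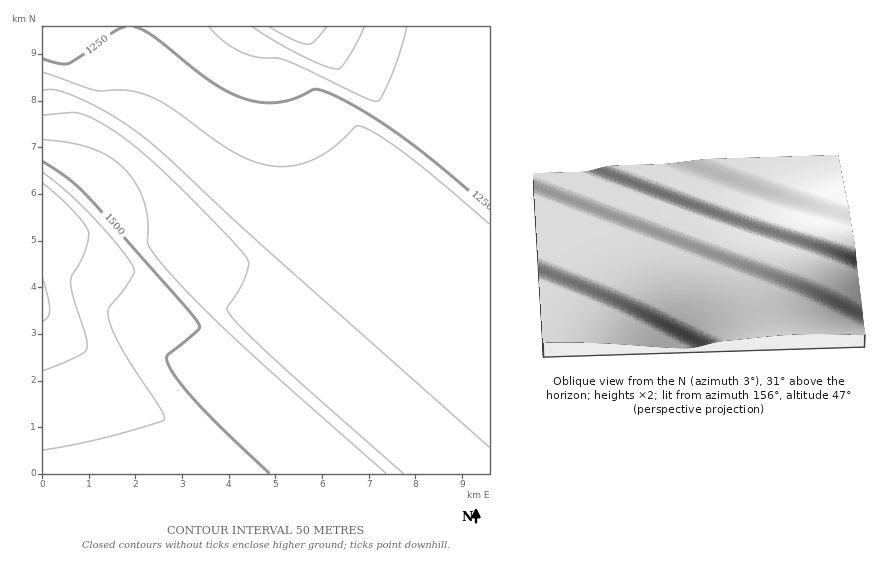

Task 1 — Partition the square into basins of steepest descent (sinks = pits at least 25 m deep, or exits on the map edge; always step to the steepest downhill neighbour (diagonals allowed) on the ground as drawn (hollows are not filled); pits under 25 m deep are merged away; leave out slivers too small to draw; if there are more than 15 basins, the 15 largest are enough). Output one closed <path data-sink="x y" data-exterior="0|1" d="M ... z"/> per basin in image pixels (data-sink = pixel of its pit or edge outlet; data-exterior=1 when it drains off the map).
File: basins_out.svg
<path data-sink="290 27" data-exterior="1" d="M489 26l-359 1 0 57-6 30-16 22-11 26-12 16-28 30-15 8 1 258 447-1z"/><path data-sink="43 27" data-exterior="1" d="M129 26l-87 1 1 188 14-7 28-30 12-16 11-26 16-22 6-30z"/>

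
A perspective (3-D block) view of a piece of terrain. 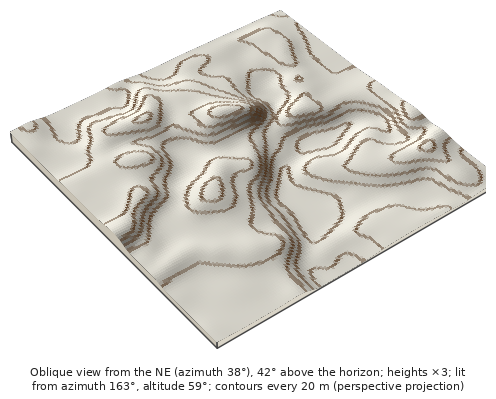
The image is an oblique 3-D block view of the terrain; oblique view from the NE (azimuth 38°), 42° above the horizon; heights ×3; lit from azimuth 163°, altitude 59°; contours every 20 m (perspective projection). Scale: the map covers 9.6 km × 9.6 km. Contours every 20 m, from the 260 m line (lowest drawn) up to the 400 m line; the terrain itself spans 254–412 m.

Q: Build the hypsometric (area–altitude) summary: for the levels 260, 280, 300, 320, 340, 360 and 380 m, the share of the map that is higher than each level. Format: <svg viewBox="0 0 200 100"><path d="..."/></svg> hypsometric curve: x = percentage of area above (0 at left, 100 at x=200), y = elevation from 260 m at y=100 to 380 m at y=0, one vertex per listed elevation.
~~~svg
<svg viewBox="0 0 200 100"><path d="M191 100l-22-17-25-16-49-17-44-17-21-16-21-17"/></svg>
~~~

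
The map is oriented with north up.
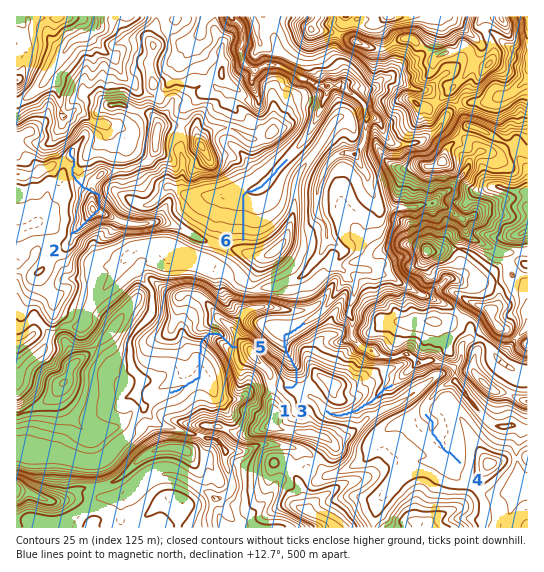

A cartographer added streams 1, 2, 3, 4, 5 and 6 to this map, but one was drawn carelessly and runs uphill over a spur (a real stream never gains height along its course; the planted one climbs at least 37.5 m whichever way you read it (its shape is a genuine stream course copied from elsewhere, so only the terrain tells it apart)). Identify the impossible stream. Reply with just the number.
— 2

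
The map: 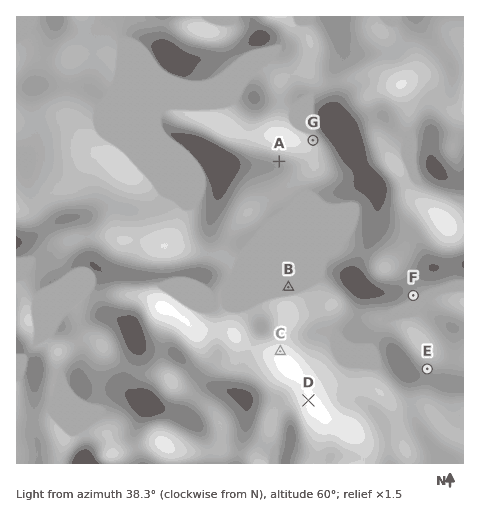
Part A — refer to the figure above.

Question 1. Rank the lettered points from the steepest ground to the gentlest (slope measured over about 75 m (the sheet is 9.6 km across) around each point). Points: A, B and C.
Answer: C A B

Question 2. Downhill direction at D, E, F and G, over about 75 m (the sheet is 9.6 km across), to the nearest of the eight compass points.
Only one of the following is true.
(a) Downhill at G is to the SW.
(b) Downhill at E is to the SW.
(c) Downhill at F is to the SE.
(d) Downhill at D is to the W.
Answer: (c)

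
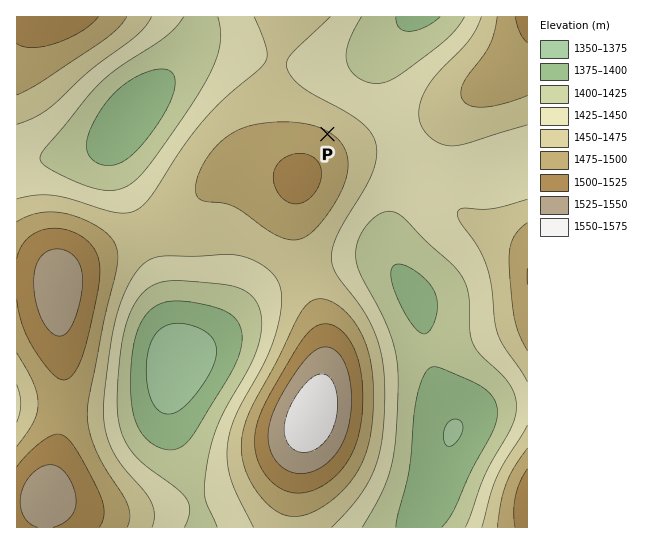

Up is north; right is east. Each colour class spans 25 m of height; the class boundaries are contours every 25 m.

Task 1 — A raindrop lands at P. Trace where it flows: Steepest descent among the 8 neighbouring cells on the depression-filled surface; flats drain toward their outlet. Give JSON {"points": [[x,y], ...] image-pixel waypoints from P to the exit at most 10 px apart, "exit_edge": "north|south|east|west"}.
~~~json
{"points": [[327, 134], [338, 123], [349, 113], [359, 102], [362, 91], [365, 81], [370, 70], [378, 59], [386, 49], [395, 38], [406, 27], [414, 17]], "exit_edge": "north"}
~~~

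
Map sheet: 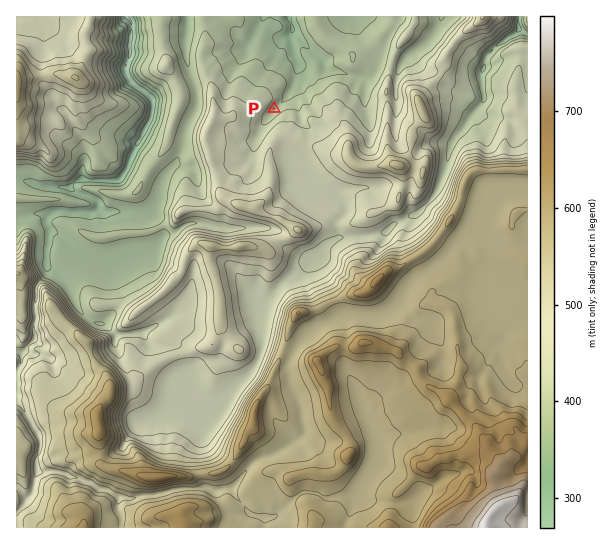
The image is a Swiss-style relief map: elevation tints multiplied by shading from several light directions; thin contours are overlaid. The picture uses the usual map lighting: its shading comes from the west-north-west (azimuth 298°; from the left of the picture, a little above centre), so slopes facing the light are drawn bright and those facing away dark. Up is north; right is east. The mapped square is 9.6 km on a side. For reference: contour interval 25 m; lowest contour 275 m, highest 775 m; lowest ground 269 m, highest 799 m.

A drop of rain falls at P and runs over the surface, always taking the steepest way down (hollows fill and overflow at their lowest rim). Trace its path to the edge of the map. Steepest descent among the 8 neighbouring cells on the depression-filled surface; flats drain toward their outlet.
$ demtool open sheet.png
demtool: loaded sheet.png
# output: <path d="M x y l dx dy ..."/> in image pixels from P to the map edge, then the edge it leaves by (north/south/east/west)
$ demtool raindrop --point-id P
<path d="M274 109l1 0 11-11 7-11 2-10 2-2 0-16-3-5-1-11-2-1 0-19-2-4 0-2"/>
exit: north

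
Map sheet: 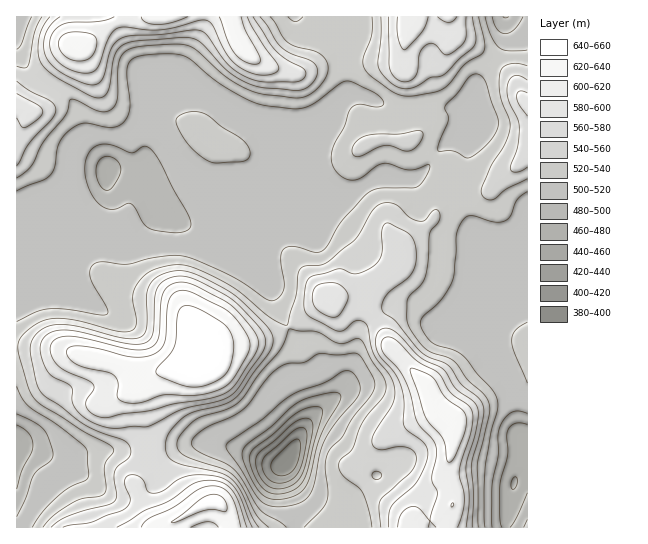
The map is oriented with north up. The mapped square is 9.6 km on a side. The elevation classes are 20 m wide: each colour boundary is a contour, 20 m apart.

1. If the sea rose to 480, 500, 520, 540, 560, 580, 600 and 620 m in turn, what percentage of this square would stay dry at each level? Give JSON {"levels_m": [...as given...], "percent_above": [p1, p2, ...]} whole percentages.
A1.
{"levels_m": [480, 500, 520, 540, 560, 580, 600, 620], "percent_above": [96, 92, 61, 41, 30, 20, 12, 7]}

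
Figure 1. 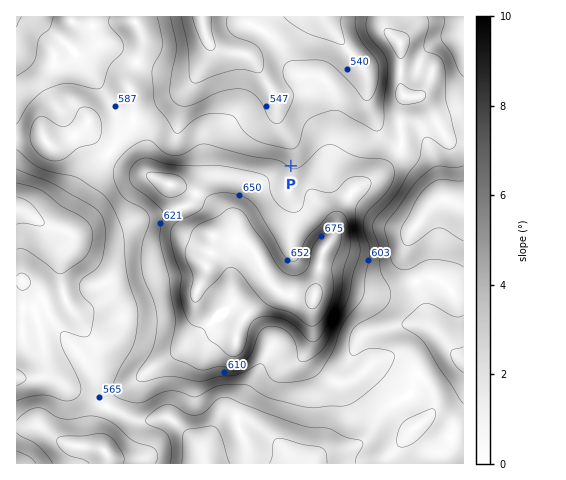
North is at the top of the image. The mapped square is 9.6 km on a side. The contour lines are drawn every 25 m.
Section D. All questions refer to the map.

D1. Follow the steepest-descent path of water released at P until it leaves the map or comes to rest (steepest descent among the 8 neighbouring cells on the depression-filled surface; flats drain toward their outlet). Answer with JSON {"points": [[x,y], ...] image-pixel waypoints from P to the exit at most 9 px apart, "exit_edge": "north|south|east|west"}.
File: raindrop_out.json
{"points": [[291, 166], [292, 157], [292, 147], [286, 138], [280, 129], [279, 119], [278, 110], [277, 101], [272, 91], [266, 82], [260, 73], [253, 63], [245, 55], [236, 54], [227, 53], [217, 49], [208, 41], [204, 32], [203, 22], [202, 17]], "exit_edge": "north"}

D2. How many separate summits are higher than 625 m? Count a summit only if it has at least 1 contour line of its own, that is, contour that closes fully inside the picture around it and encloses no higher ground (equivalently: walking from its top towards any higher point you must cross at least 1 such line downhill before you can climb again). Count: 2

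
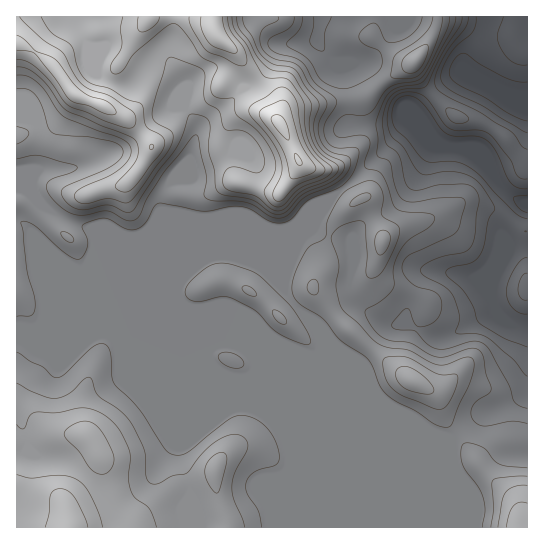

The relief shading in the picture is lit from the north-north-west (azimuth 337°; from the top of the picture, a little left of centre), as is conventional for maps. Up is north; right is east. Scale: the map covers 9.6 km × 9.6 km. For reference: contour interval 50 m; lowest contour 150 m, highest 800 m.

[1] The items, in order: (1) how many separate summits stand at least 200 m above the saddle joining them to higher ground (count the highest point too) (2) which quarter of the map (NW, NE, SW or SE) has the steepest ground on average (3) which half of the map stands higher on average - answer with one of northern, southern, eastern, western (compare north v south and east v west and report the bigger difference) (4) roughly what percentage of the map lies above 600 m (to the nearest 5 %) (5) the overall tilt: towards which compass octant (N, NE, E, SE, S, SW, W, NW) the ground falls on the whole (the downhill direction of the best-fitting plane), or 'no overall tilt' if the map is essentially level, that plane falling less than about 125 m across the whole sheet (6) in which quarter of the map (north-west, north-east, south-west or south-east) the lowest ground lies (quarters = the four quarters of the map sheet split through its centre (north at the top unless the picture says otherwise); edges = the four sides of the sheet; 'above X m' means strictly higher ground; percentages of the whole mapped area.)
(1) Counting only tops that stand 200 m proud, the map has 2 summits.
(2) The steepest ground, on average, is in the north-east quarter.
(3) On average the western half of the map is the higher ground.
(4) Ground above 600 m makes up about 15 % of the sheet.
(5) On the whole the ground falls towards the east.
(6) The lowest point lies in the north-east quarter of the map.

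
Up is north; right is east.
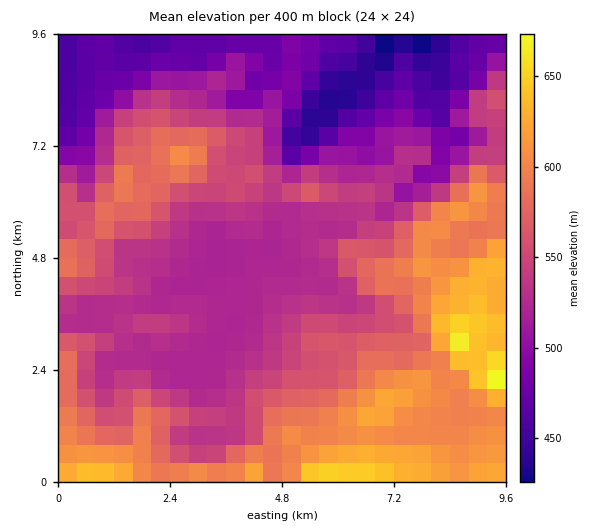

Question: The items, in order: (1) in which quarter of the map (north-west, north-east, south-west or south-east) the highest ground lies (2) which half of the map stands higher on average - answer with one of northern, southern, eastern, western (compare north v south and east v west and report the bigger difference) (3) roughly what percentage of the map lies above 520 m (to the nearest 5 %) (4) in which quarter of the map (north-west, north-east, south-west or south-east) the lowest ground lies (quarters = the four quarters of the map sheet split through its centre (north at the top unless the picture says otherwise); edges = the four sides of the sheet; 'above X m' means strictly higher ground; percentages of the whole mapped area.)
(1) The highest ground is in the south-east quarter.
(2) Taken as a whole, the southern half is higher than the northern.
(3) About 75 % of the map lies above 520 m.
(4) The lowest point lies in the north-east quarter of the map.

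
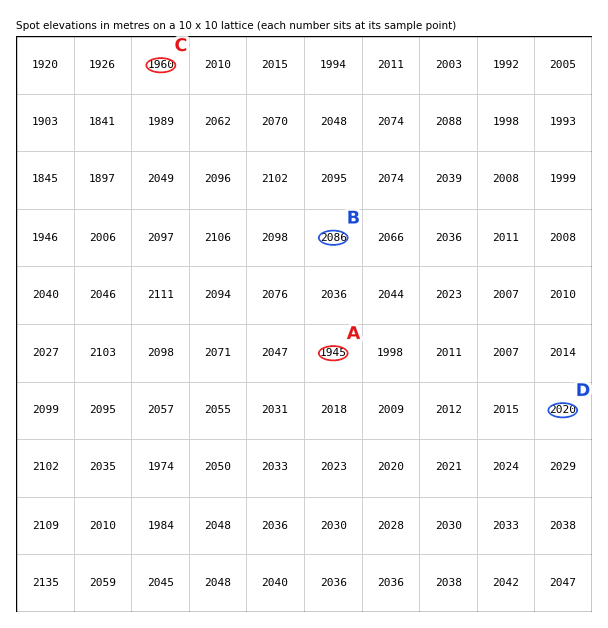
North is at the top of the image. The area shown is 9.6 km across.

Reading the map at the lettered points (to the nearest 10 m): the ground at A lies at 1950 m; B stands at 2090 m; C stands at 1960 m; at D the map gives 2020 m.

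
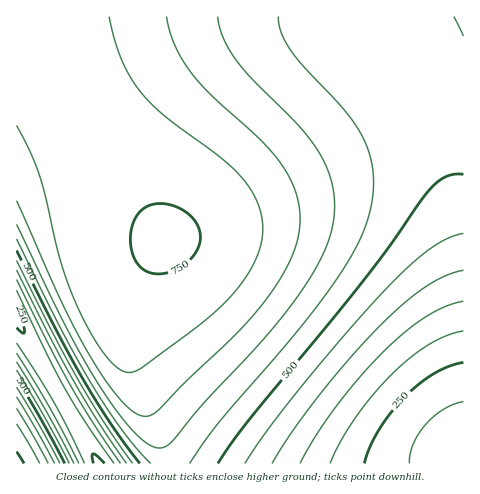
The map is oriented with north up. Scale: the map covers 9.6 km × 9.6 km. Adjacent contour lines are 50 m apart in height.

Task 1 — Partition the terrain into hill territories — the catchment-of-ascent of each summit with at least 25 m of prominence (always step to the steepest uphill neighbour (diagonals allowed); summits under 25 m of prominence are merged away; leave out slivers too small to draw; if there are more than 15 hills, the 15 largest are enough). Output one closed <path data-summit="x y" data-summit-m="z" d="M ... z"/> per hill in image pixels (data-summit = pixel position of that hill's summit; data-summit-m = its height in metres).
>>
<path data-summit="167 239" data-summit-m="756" d="M370 16l-354 1 0 303 82 144 366-1 0-226-5-27-11-43-20-51-26-48-16-22-12-12z"/><path data-summit="463 17" data-summit-m="559" d="M463 16l-92 1 3 17 12 12 16 22 30 58 20 56 11 54z"/><path data-summit="17 463" data-summit-m="761" d="M17 320l-1 143 81 1-2-6z"/>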